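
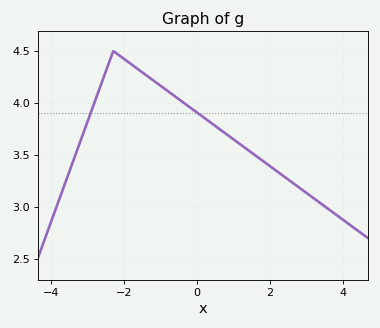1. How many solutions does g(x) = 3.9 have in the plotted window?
2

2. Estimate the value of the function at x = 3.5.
3.01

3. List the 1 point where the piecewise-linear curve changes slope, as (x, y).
(-2.3, 4.5)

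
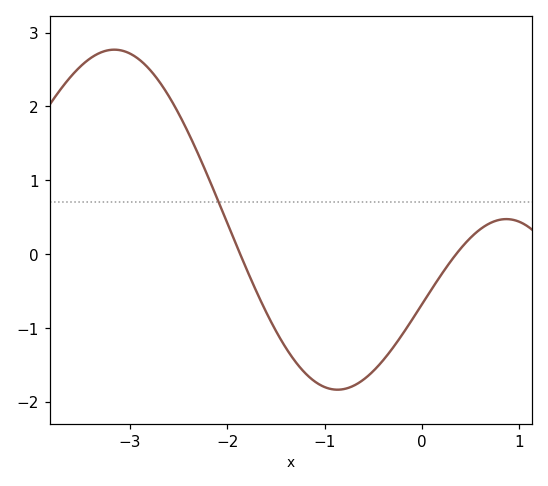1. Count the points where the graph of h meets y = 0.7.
1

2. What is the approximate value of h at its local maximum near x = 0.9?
0.5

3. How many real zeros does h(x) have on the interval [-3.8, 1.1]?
2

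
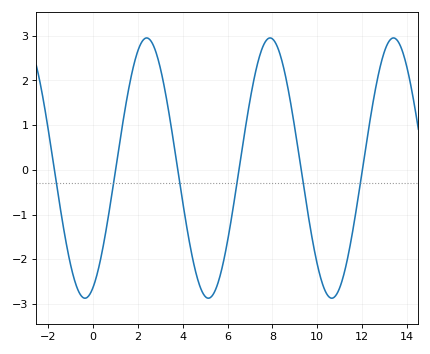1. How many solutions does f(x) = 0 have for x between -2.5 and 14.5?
6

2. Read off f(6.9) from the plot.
1.26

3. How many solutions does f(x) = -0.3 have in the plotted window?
6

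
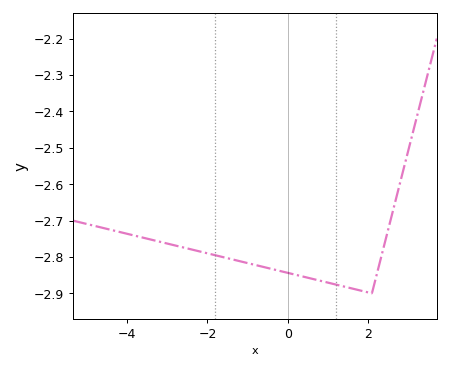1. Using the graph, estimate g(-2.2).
-2.78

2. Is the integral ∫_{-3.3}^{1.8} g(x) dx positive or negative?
negative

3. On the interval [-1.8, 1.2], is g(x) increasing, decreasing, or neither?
decreasing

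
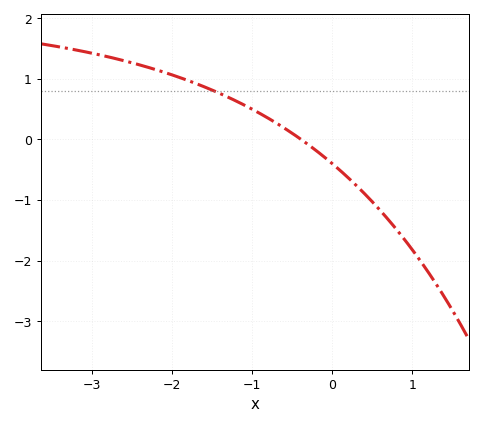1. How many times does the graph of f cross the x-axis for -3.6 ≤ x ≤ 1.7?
1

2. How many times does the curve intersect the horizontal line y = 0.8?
1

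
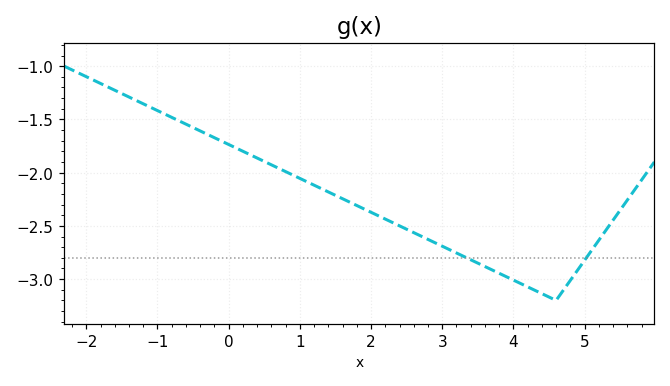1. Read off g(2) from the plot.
-2.37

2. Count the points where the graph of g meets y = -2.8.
2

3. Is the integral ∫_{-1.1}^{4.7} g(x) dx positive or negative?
negative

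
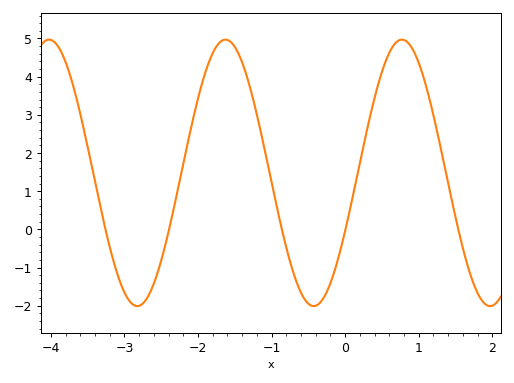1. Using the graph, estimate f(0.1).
0.822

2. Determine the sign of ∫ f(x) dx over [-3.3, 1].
positive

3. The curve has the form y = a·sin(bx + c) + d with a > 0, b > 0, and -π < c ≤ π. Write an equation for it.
y = 3.49sin(2.62x - 0.452) + 1.48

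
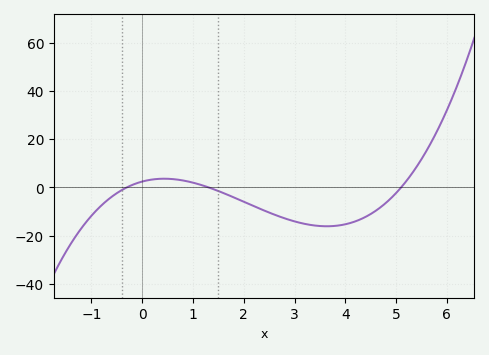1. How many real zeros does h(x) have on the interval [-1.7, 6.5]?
3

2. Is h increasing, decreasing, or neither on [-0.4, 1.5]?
neither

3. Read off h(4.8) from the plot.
-6.43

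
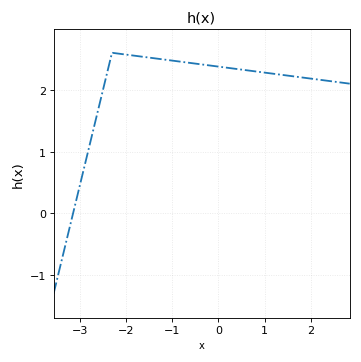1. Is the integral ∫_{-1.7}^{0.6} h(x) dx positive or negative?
positive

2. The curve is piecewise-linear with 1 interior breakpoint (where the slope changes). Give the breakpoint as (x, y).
(-2.3, 2.6)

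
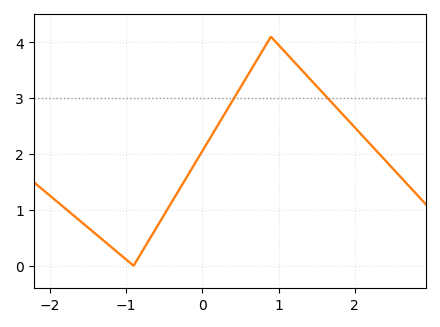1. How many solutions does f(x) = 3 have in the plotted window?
2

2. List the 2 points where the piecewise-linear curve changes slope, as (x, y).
(-0.9, 0); (0.9, 4.1)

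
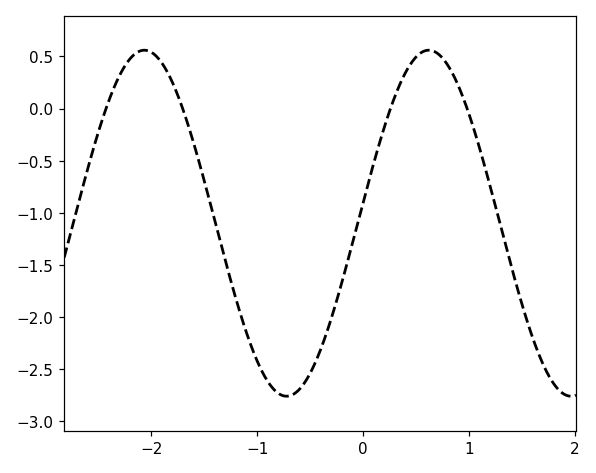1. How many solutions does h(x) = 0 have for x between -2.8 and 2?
4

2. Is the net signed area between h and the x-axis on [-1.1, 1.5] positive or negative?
negative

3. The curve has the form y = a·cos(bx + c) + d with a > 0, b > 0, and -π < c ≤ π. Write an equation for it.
y = 1.66cos(2.34x - 1.45) - 1.1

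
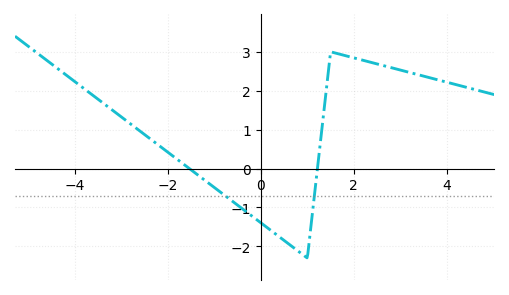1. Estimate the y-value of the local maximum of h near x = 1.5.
3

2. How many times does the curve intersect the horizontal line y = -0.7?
2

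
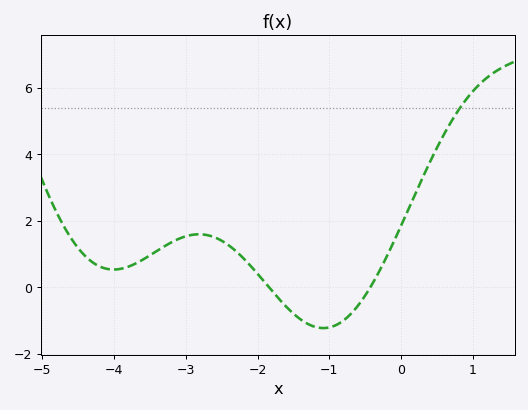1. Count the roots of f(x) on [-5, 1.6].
2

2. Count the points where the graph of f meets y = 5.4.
1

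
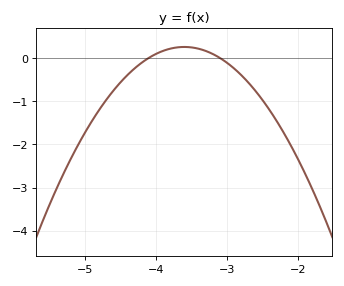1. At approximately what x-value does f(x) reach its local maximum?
-3.6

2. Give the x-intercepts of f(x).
-4.1, -3.1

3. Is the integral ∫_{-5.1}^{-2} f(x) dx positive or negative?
negative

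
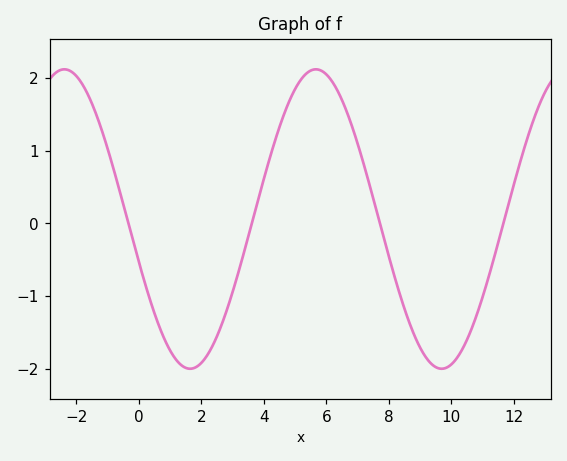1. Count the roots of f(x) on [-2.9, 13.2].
4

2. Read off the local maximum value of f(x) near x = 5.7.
2.12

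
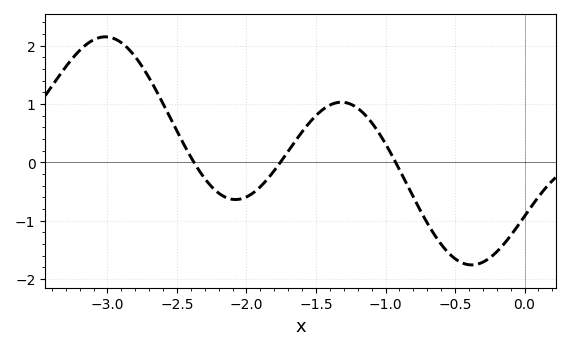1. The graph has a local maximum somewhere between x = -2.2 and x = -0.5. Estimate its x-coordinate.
-1.32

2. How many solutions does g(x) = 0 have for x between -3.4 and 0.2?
3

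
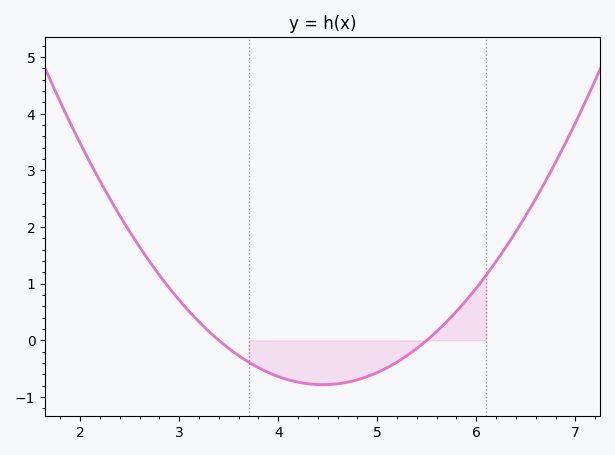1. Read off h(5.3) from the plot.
-0.3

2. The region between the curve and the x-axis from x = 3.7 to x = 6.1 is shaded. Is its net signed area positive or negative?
negative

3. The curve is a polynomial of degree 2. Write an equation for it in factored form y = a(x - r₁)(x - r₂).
y = 0.71(x - 3.4)(x - 5.5)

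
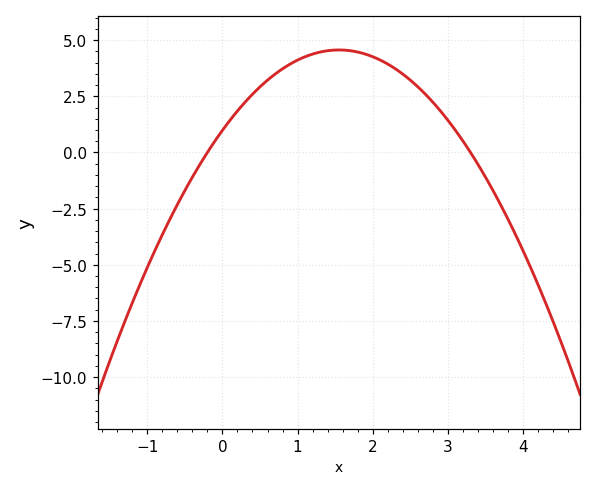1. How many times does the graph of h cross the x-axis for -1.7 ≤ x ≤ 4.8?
2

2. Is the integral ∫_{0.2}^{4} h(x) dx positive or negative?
positive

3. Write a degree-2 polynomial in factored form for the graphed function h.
y = -1.49(x + 0.2)(x - 3.3)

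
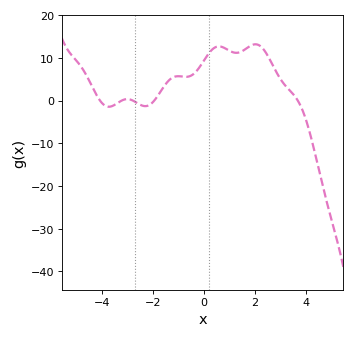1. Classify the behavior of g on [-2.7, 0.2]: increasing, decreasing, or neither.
neither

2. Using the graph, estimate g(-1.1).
6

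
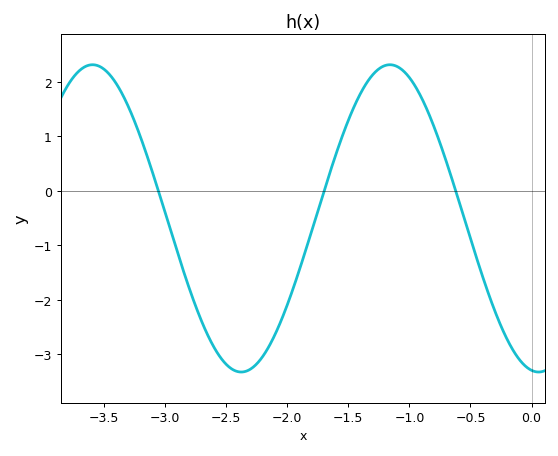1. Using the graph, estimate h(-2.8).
-1.8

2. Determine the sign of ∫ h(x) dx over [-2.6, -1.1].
negative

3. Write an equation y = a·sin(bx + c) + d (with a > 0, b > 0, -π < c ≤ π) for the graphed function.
y = 2.82sin(2.6x - 1.7) - 0.51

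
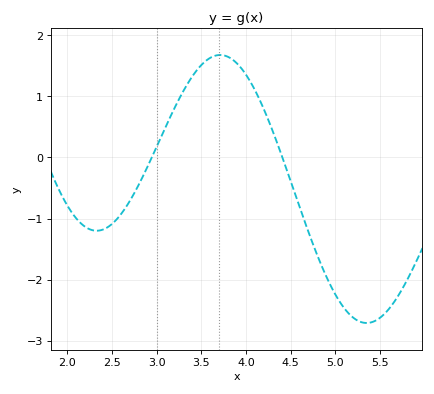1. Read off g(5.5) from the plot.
-2.63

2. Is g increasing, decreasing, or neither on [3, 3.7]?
increasing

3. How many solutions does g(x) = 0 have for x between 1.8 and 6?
2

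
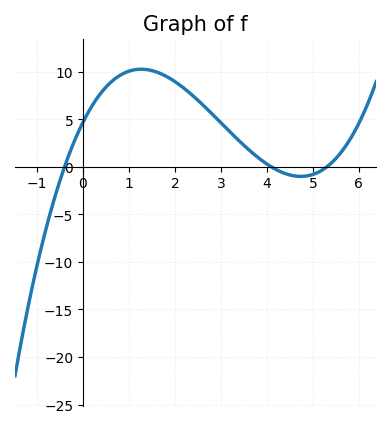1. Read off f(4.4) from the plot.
-0.7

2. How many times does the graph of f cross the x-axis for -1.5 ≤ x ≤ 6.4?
3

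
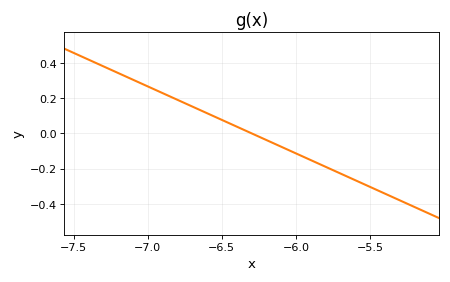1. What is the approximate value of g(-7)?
0.266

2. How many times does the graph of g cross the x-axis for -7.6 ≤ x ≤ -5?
1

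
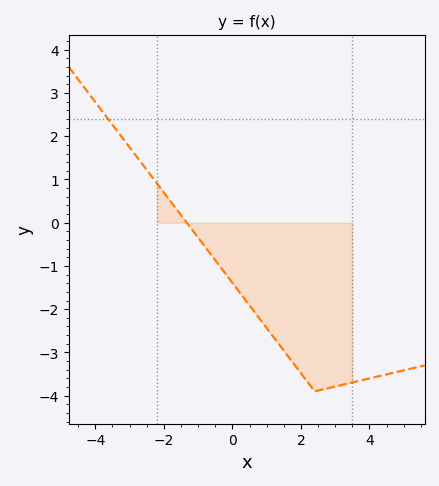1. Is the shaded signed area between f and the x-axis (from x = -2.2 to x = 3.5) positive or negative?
negative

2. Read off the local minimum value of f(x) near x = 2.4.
-3.9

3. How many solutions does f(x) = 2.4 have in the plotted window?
1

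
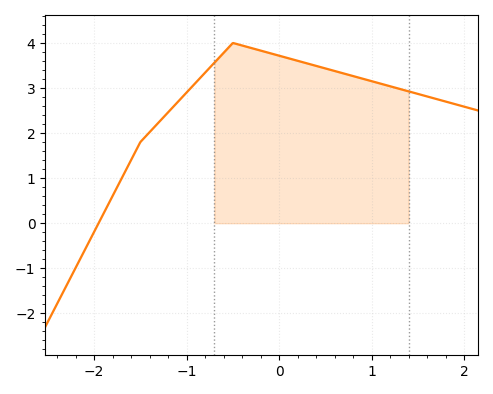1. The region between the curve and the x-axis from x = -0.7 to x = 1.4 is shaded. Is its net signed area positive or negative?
positive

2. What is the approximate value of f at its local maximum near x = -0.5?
4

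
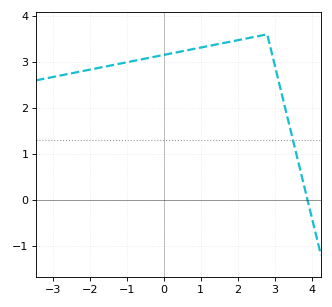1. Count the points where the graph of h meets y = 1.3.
1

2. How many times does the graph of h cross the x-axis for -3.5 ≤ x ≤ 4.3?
1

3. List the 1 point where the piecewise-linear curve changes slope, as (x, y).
(2.8, 3.6)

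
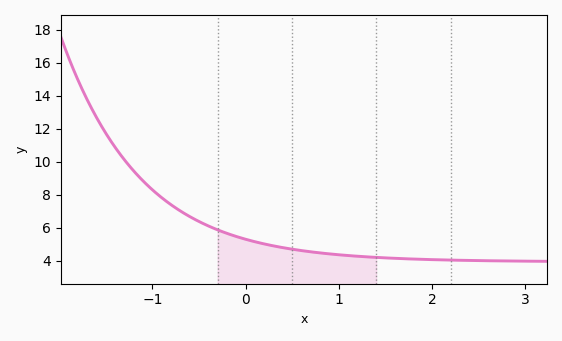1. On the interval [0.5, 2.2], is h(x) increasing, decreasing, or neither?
decreasing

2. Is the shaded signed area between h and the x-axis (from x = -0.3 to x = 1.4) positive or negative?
positive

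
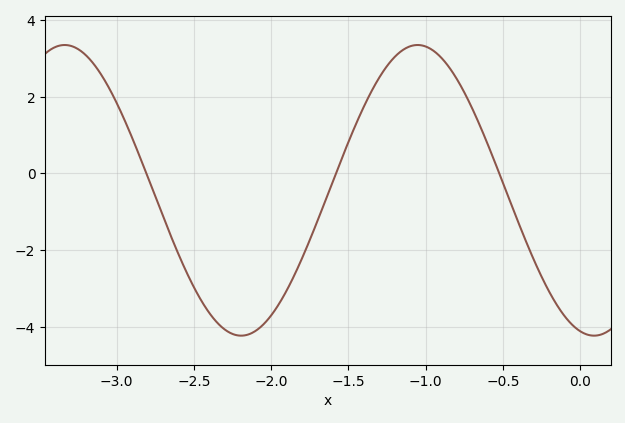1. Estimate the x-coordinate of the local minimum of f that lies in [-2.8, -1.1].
-2.2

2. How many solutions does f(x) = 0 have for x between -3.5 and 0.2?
3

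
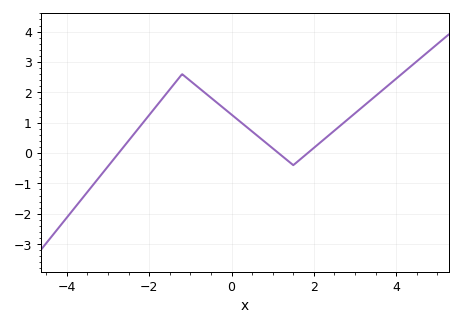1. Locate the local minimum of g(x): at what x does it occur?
1.5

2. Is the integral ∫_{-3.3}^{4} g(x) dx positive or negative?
positive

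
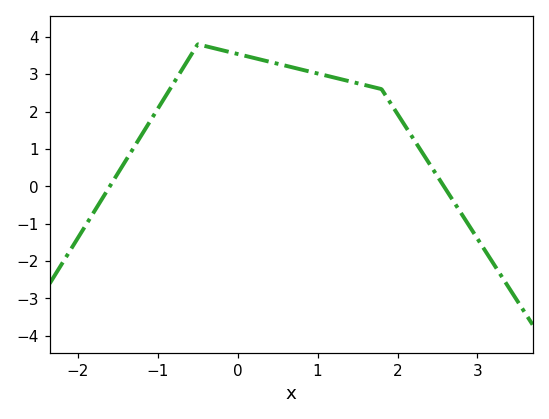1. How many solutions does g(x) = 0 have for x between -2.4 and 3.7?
2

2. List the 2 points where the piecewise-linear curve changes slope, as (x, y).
(-0.5, 3.8); (1.8, 2.6)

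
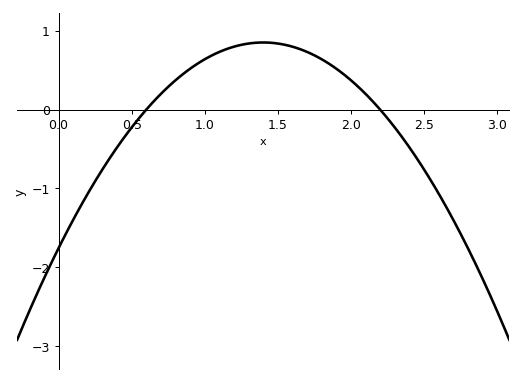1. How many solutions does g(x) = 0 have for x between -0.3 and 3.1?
2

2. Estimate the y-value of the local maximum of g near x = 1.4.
0.851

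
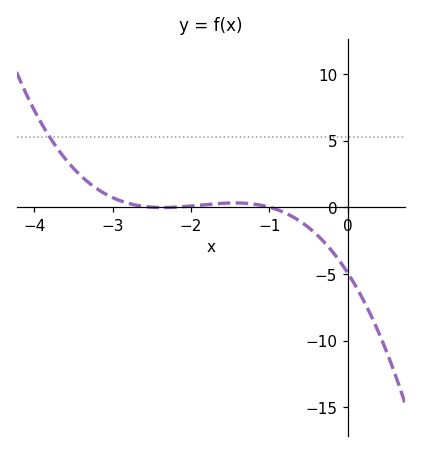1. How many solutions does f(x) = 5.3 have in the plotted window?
1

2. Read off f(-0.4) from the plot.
-2.04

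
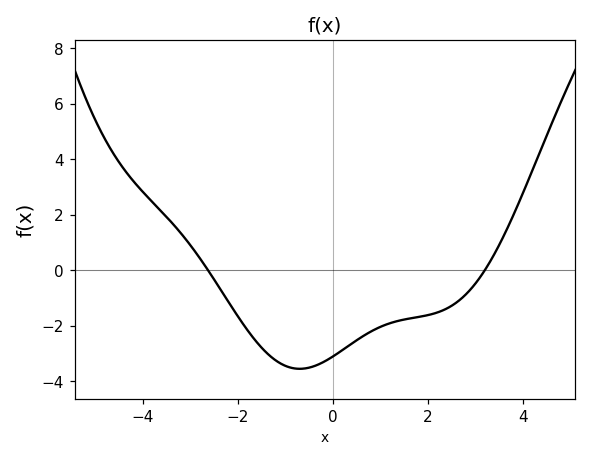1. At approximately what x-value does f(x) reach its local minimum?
-0.694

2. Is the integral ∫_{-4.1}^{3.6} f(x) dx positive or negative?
negative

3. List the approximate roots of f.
-2.62, 3.2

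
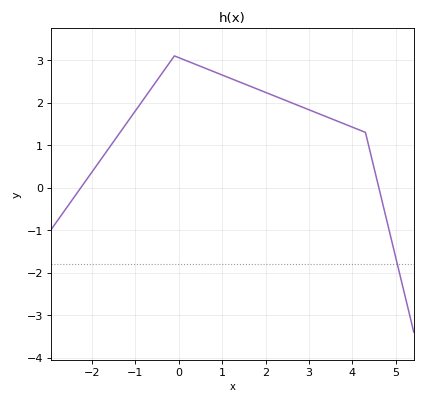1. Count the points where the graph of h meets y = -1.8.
1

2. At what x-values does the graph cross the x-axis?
-2.2, 4.6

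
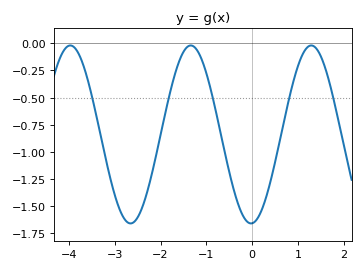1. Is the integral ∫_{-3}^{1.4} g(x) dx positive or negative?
negative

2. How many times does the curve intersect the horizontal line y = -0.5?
5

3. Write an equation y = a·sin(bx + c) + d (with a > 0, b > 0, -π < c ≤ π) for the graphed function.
y = 0.82sin(2.39x - 1.51) - 0.84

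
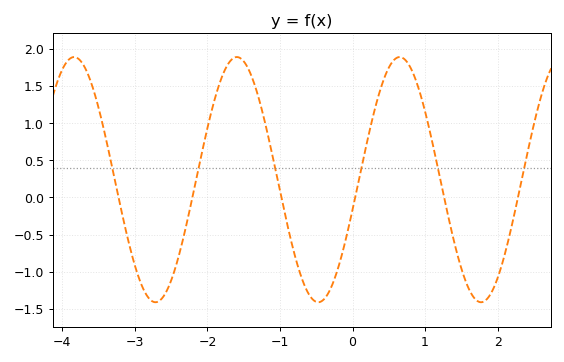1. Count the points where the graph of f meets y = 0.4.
6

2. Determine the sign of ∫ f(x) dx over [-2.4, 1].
positive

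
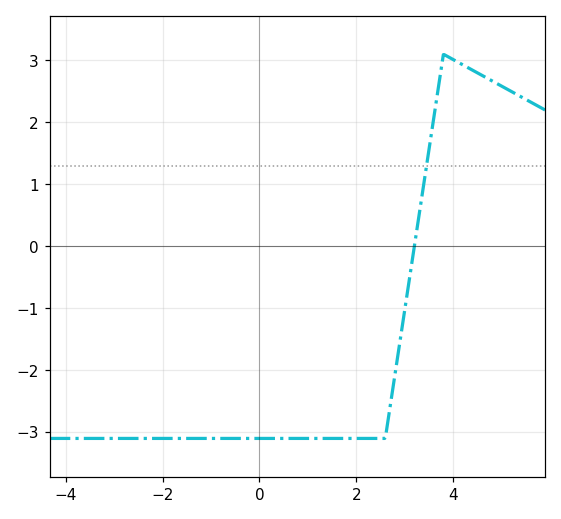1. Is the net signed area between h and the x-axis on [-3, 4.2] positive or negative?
negative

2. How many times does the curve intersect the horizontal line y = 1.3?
1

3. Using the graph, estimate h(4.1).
2.97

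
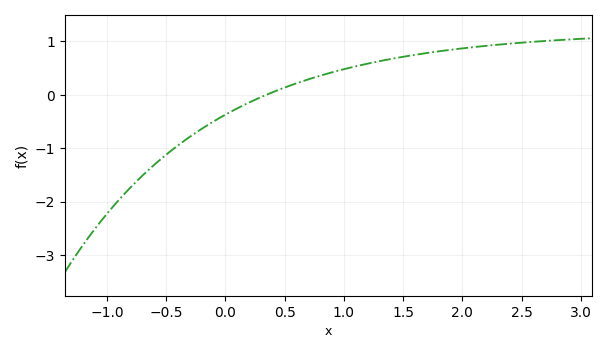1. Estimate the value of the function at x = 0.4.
0.051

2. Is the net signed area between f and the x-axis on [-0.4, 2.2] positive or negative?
positive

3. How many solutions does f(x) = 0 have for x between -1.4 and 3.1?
1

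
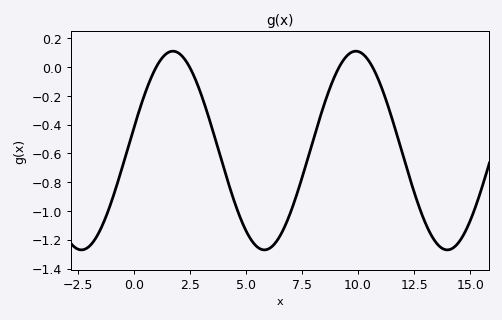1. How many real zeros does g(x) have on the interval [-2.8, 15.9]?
4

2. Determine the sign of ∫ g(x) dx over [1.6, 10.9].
negative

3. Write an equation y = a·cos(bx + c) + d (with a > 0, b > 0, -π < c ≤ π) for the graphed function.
y = 0.69cos(0.77x - 1.3) - 0.58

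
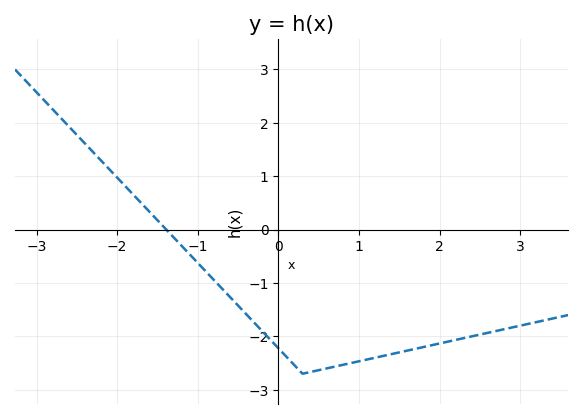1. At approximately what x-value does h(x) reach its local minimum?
0.3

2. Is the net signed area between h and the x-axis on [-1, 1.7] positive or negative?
negative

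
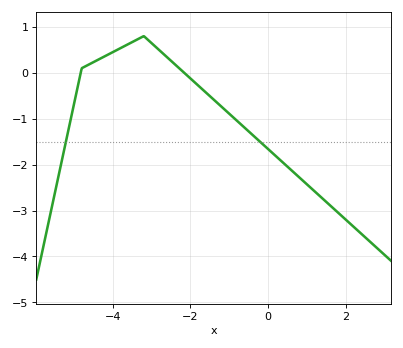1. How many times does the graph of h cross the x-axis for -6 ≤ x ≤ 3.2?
2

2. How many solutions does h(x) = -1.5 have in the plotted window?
2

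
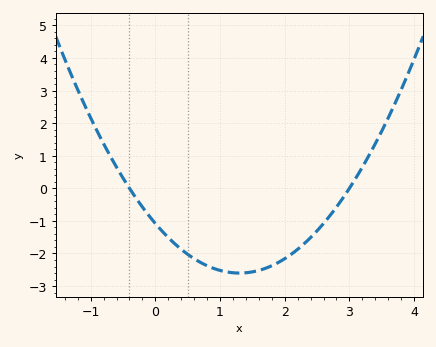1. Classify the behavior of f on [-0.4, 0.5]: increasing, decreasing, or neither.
decreasing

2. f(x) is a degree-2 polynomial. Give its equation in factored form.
y = 0.9(x + 0.4)(x - 3)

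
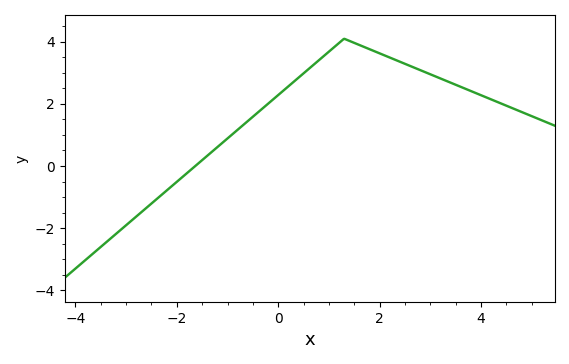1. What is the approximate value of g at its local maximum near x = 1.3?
4.1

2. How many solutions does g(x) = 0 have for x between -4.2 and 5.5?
1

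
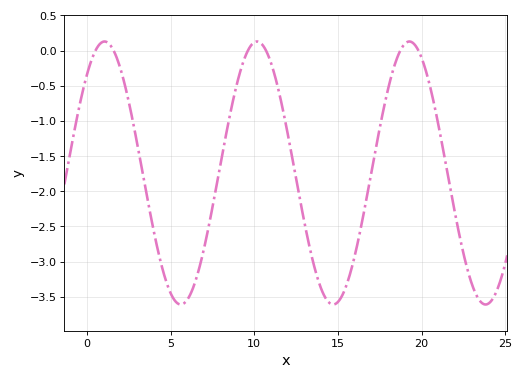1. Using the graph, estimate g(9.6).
0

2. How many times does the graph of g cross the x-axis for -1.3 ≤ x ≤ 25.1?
6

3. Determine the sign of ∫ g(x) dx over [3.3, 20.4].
negative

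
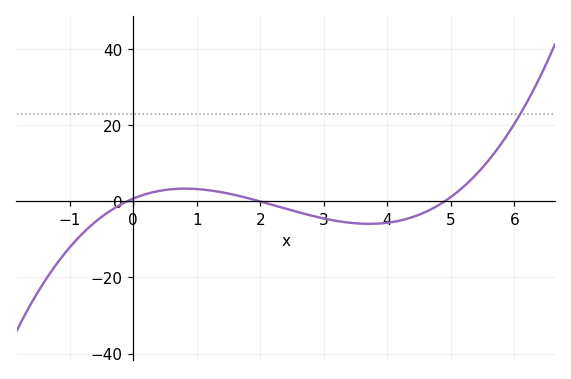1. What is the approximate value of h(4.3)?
-4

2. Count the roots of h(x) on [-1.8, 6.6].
3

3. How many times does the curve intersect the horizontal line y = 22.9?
1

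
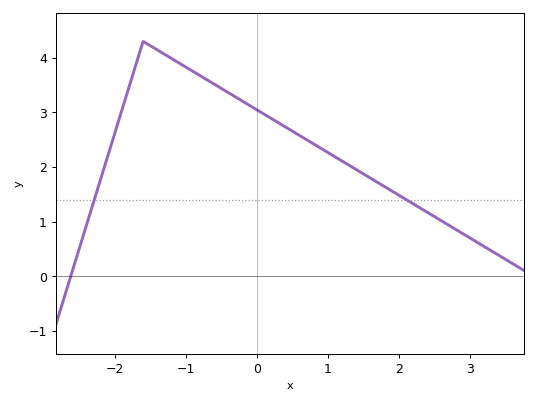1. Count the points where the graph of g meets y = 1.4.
2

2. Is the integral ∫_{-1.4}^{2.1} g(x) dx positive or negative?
positive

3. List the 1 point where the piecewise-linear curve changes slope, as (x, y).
(-1.6, 4.3)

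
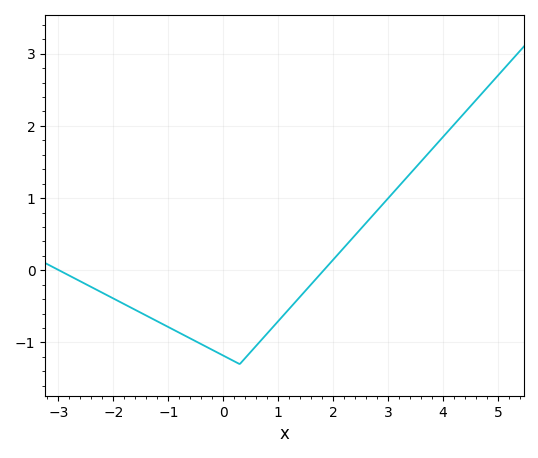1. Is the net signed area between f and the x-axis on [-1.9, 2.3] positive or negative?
negative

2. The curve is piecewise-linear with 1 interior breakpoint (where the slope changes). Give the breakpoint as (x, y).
(0.3, -1.3)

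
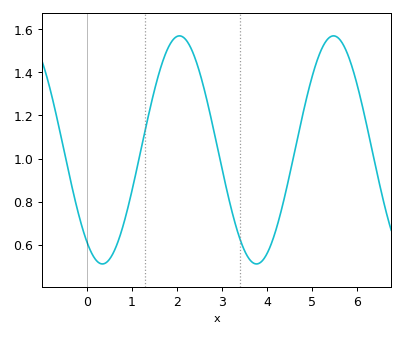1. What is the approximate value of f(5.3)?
1.54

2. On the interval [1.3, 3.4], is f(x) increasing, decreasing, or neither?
neither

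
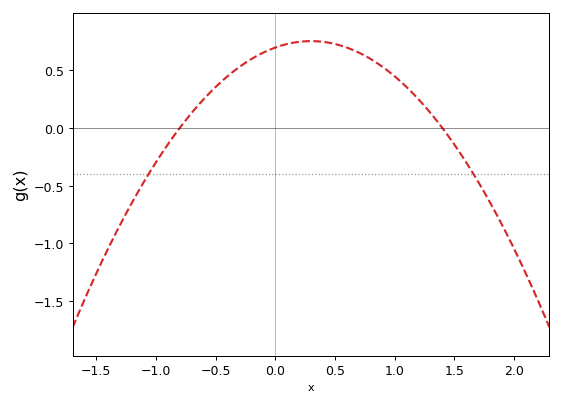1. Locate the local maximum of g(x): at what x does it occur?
0.3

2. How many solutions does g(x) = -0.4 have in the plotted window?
2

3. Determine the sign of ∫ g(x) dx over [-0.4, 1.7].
positive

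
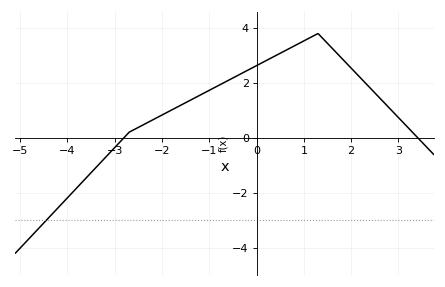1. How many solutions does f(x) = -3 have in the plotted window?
1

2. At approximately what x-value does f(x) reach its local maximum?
1.2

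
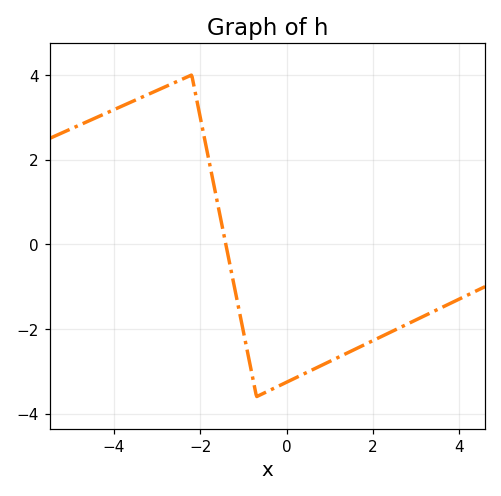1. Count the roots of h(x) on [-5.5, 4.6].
1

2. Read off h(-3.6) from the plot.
3.4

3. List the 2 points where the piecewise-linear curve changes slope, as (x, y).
(-2.2, 4); (-0.7, -3.6)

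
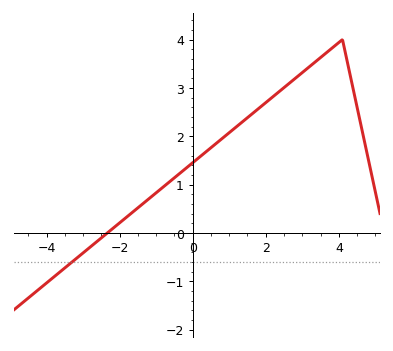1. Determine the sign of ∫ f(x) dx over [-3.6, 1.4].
positive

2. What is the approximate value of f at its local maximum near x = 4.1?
4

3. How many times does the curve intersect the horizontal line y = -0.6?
1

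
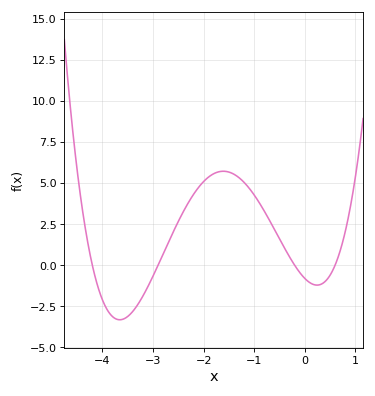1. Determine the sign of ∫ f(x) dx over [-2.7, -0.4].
positive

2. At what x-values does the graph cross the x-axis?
-4.2, -2.9, -0.2, 0.6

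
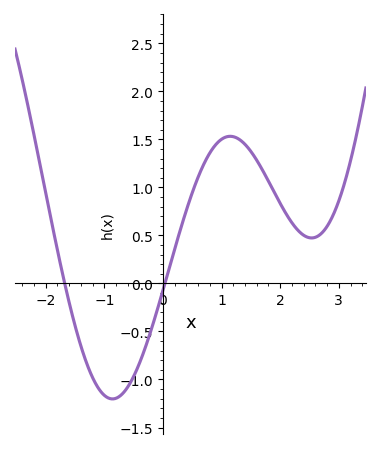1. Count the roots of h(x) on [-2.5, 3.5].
2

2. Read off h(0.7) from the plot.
1.25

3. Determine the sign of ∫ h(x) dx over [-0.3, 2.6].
positive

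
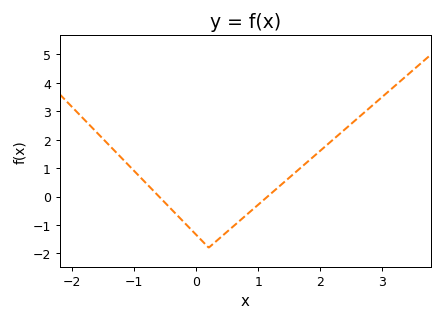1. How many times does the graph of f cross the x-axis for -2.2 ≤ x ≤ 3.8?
2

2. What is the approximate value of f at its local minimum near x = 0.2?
-1.8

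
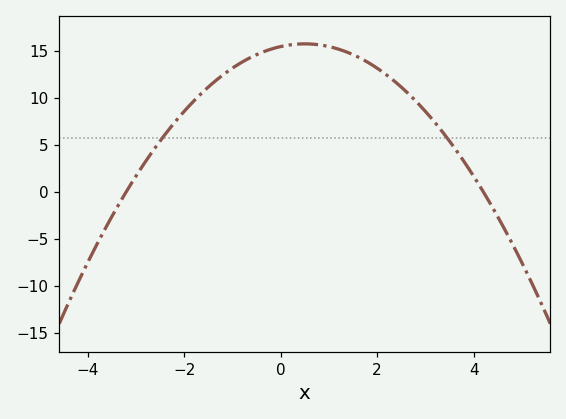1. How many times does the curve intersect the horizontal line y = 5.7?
2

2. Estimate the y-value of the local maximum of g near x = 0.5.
15.7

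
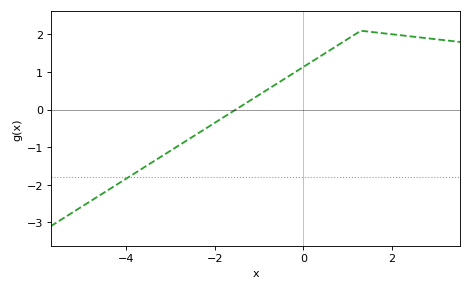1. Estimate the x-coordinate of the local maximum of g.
1.3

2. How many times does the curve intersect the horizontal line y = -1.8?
1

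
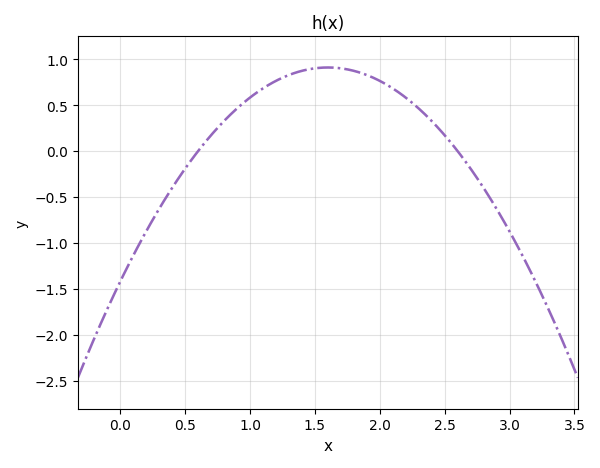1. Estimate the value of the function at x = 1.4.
0.874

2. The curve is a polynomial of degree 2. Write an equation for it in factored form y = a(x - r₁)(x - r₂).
y = -0.91(x - 0.6)(x - 2.6)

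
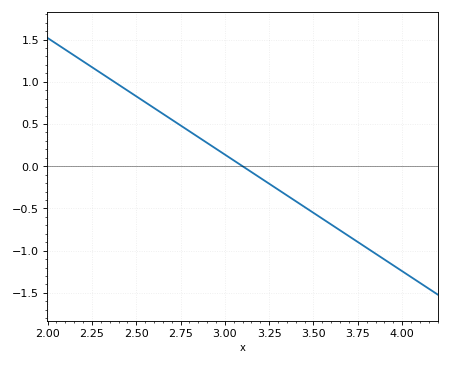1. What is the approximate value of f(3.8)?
-0.966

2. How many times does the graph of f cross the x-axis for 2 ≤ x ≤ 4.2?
1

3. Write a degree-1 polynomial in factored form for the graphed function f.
y = -1.38(x - 3.1)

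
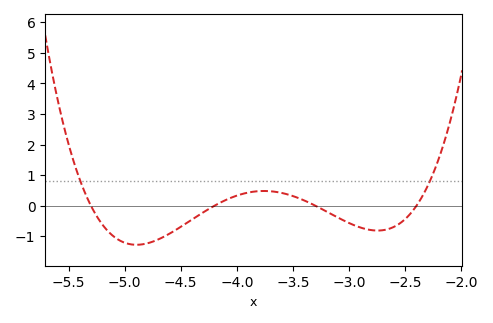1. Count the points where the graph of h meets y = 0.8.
2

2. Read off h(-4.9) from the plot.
-1.28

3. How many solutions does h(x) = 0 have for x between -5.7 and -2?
4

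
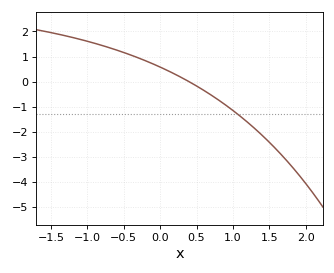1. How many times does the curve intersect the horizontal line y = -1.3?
1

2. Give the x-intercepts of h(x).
0.396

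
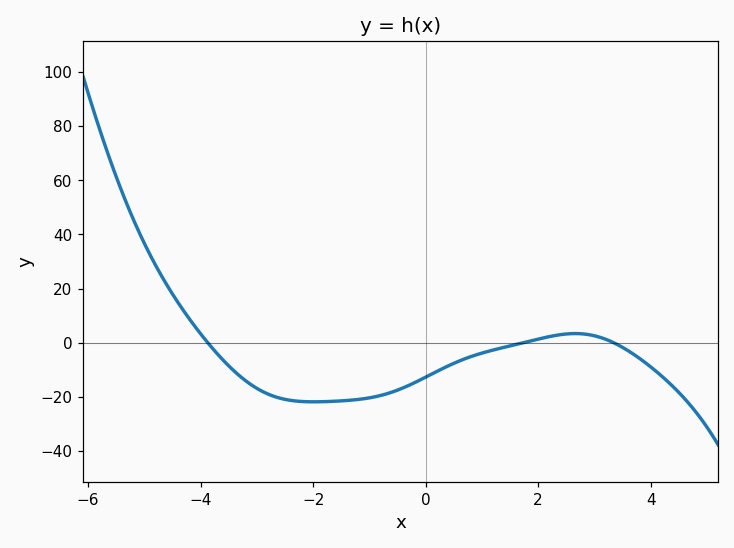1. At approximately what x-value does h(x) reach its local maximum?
2.66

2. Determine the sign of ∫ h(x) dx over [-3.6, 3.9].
negative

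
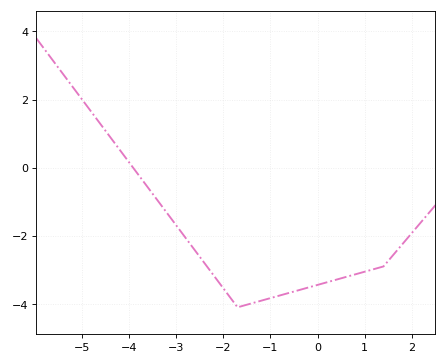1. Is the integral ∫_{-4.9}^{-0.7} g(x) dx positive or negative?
negative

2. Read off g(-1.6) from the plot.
-4.06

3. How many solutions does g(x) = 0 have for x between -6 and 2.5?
1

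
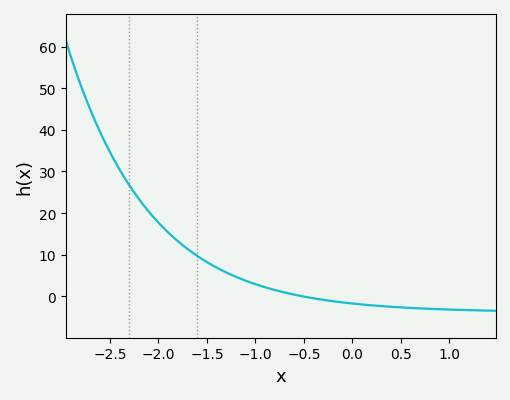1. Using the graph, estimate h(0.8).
-2.98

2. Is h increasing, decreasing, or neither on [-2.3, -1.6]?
decreasing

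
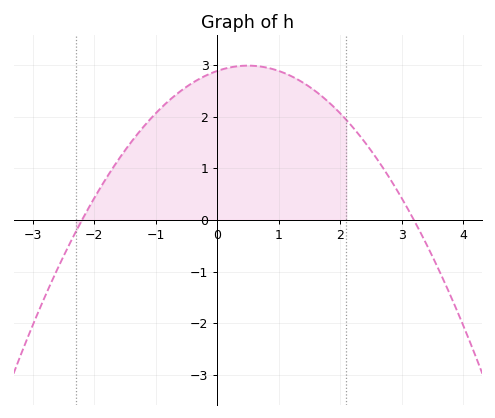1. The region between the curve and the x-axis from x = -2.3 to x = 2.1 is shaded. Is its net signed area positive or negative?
positive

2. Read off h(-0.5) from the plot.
2.58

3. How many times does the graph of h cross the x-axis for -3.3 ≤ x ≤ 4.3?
2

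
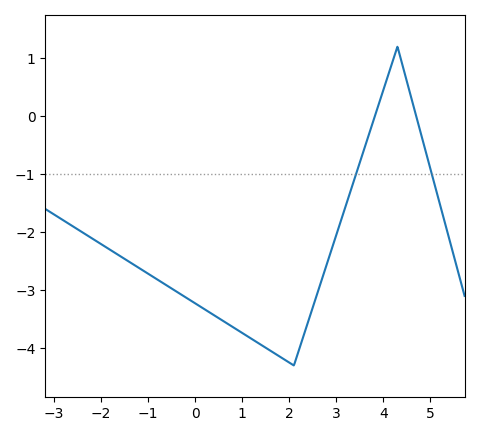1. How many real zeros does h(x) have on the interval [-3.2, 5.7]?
2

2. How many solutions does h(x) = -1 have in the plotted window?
2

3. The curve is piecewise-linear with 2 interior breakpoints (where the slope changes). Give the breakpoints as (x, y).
(2.1, -4.3); (4.3, 1.2)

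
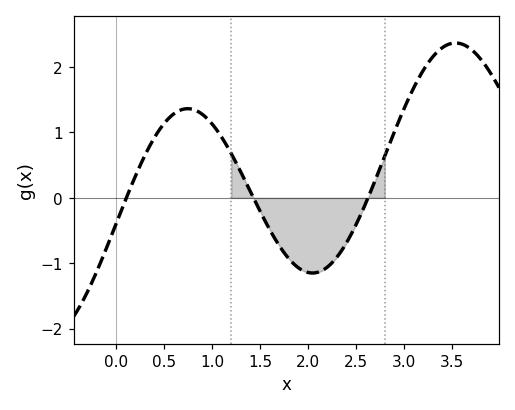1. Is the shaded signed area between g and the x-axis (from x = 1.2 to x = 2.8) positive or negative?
negative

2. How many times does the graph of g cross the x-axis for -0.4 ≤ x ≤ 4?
3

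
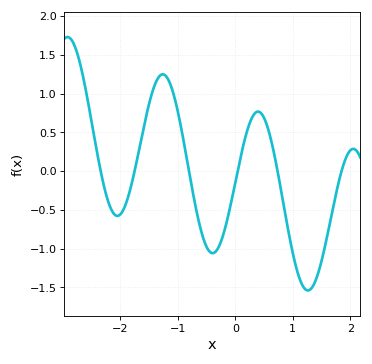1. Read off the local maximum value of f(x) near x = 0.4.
0.768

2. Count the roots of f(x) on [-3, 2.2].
6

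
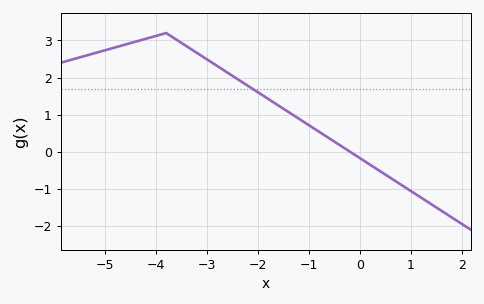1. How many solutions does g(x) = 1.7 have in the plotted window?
1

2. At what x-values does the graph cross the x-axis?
-0.2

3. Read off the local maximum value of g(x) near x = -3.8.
3.2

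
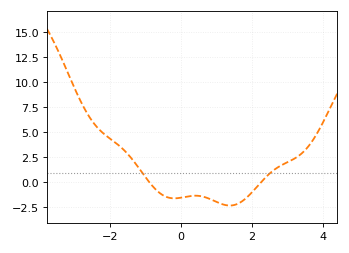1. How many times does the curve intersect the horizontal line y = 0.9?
2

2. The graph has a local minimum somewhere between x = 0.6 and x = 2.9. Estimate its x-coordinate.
1.4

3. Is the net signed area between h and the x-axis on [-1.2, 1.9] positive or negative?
negative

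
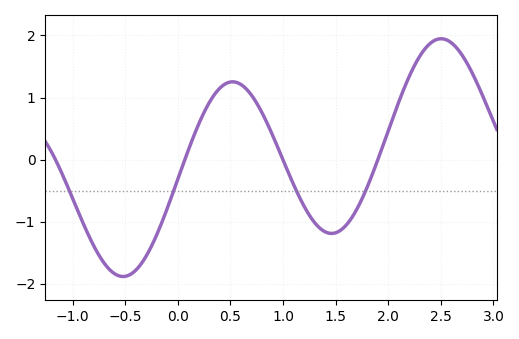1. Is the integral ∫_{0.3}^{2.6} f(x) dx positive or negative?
positive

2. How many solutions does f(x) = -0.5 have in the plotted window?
4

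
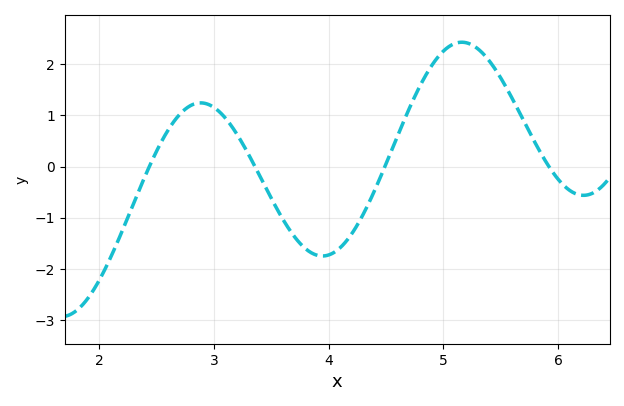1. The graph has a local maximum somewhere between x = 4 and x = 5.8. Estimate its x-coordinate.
5.2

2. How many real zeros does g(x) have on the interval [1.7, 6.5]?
4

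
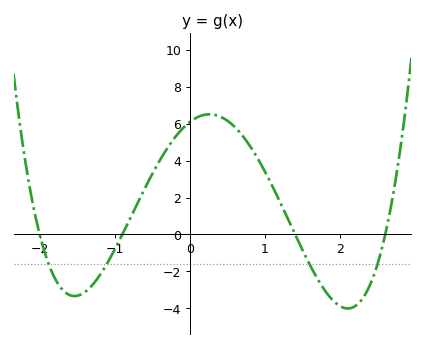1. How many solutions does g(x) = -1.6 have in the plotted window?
4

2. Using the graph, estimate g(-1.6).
-3.2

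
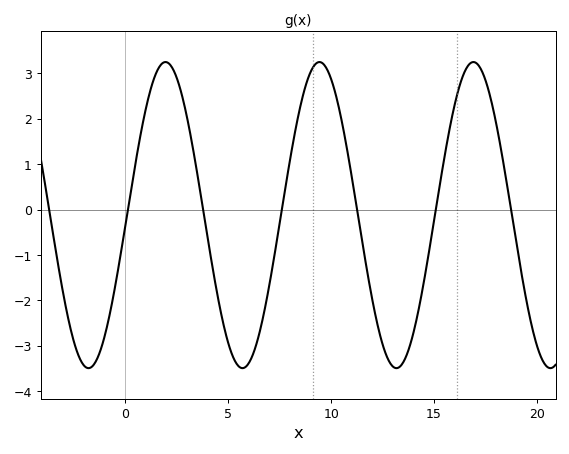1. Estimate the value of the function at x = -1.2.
-3.1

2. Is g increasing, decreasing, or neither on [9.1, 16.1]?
neither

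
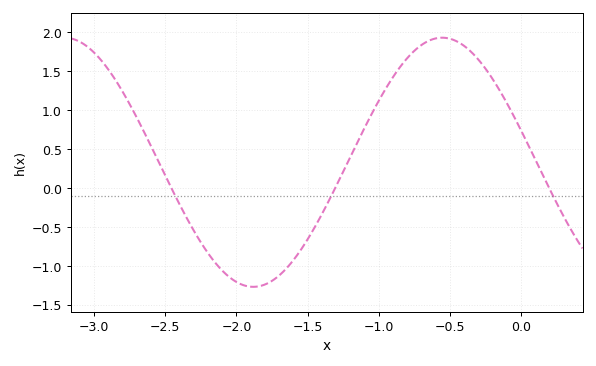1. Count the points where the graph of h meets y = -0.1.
3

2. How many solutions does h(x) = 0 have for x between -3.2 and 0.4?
3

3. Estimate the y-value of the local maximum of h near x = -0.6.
1.95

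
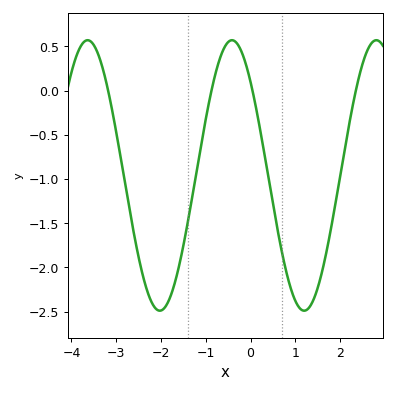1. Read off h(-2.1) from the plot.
-2.47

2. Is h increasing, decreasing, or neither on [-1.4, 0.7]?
neither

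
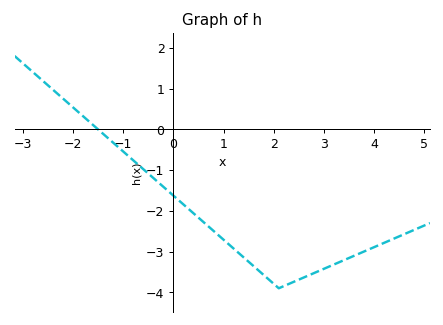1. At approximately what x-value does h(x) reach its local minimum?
2.1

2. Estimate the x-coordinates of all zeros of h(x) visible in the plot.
-1.5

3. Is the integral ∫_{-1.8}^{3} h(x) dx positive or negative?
negative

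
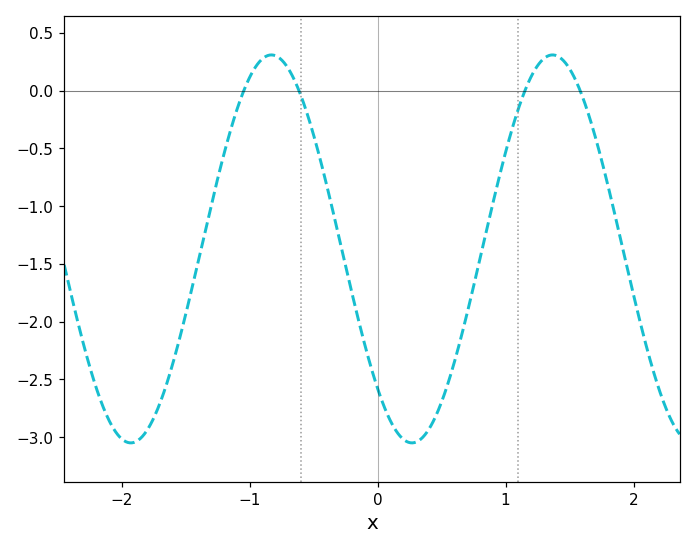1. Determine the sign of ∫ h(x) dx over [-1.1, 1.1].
negative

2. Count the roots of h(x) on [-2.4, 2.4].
4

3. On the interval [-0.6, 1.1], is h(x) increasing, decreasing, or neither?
neither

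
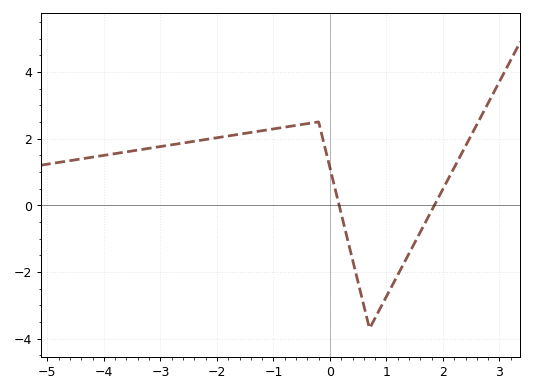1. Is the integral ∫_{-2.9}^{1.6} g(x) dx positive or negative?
positive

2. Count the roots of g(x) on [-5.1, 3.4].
2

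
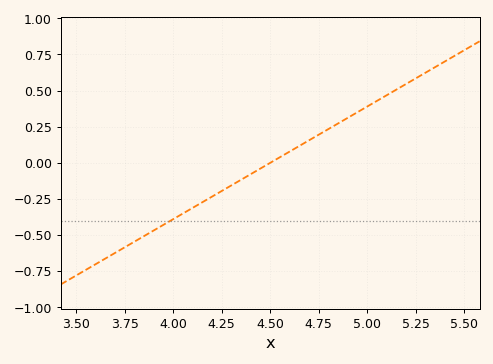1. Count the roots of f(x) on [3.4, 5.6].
1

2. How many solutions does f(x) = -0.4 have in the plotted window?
1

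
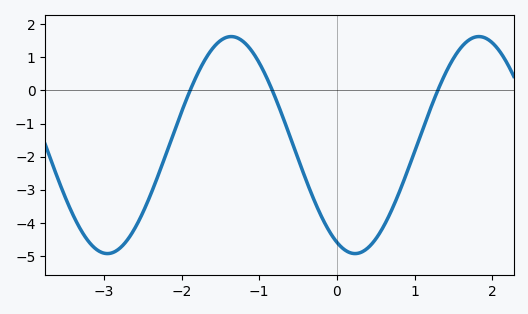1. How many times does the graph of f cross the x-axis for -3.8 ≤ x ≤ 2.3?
3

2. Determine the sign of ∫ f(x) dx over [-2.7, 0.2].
negative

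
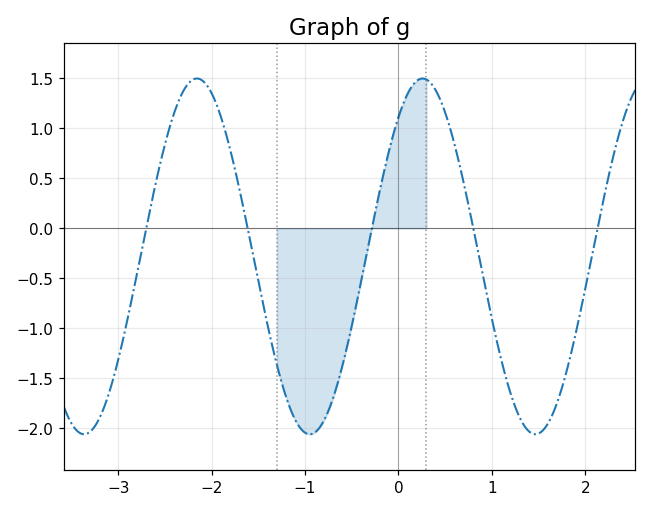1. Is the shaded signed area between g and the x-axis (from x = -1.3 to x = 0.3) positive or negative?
negative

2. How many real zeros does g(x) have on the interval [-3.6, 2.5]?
5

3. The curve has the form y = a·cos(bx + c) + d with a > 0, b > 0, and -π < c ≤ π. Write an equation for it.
y = 1.78cos(2.6x - 0.672) - 0.28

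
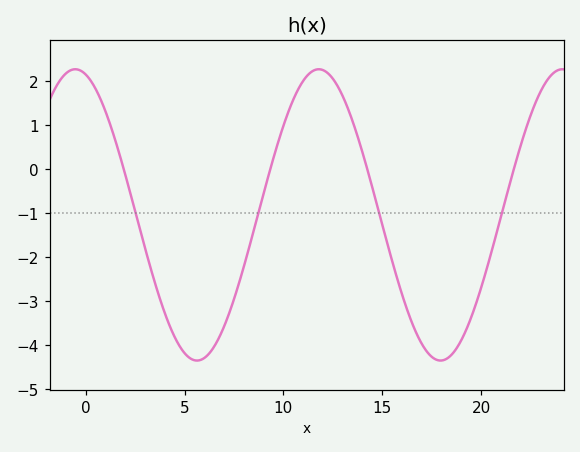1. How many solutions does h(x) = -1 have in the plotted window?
4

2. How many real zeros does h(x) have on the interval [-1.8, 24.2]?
4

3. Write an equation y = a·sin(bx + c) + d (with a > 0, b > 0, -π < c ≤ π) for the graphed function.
y = 3.31sin(0.51x + 1.84) - 1.04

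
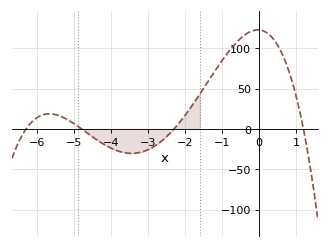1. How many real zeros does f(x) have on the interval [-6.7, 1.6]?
4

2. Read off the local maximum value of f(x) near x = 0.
123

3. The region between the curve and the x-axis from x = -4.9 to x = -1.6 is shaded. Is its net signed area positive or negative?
negative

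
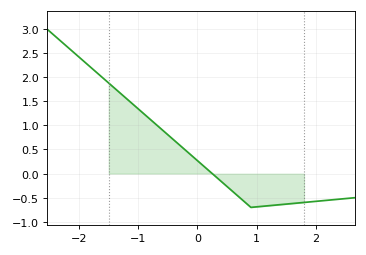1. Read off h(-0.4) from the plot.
0.7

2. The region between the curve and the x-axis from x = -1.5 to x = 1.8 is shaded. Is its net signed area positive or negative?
positive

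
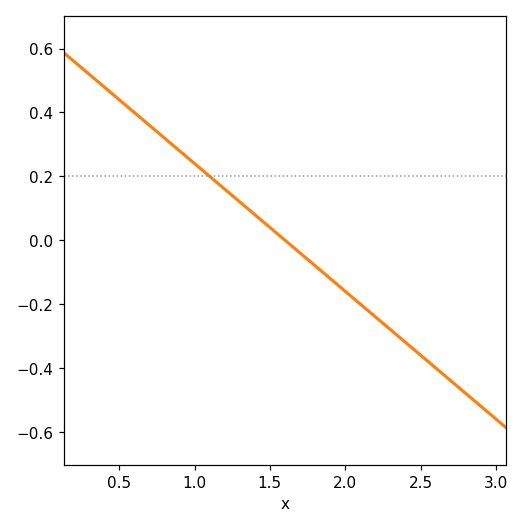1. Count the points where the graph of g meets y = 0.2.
1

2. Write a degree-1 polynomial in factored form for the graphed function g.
y = -0.4(x - 1.6)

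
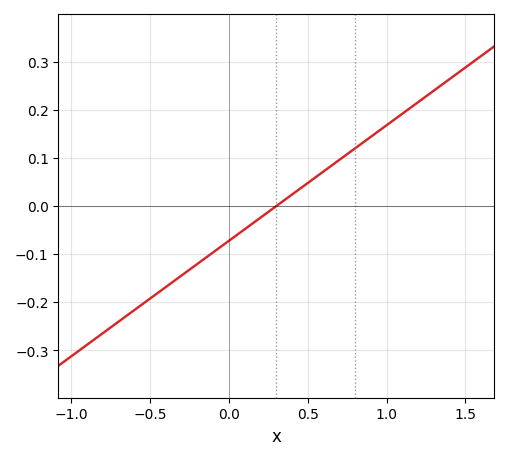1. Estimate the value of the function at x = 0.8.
0.12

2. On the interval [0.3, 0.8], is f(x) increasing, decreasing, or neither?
increasing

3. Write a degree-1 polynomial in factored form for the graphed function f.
y = 0.24(x - 0.3)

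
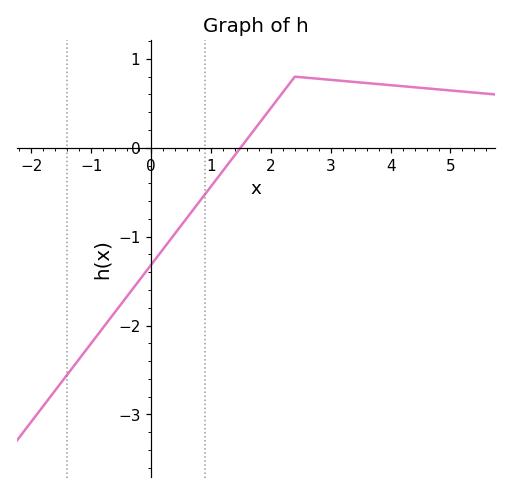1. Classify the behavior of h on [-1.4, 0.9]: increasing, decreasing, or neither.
increasing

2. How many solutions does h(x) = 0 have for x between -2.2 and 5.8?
1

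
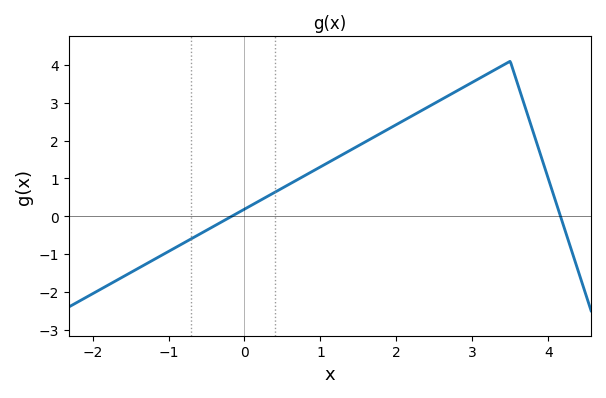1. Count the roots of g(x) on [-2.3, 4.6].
2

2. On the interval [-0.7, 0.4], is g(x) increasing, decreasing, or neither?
increasing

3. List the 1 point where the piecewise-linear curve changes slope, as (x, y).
(3.5, 4.1)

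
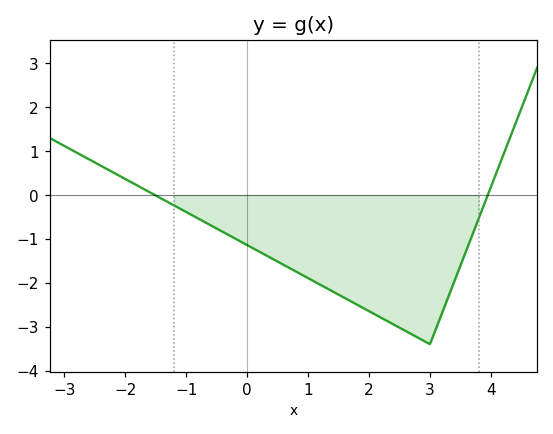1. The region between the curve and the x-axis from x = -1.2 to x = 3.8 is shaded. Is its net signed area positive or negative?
negative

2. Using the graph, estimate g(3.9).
-0.2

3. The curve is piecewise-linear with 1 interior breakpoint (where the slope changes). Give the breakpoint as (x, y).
(3, -3.4)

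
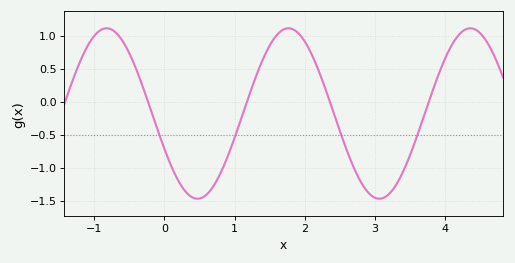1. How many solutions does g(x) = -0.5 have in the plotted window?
4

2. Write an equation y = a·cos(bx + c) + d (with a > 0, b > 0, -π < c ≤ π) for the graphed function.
y = 1.29cos(2.42x + 2) - 0.18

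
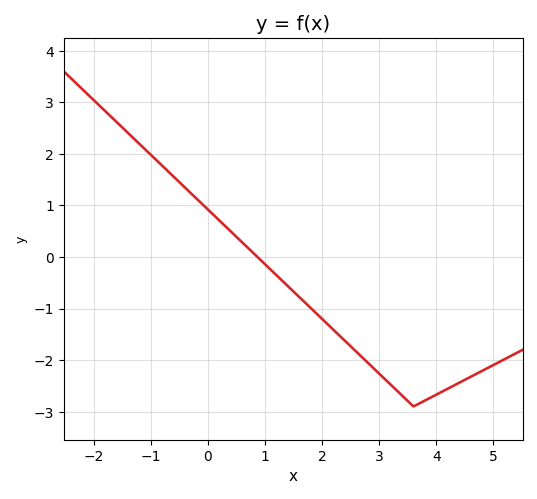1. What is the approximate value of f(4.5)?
-2.4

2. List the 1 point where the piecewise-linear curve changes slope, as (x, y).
(3.6, -2.9)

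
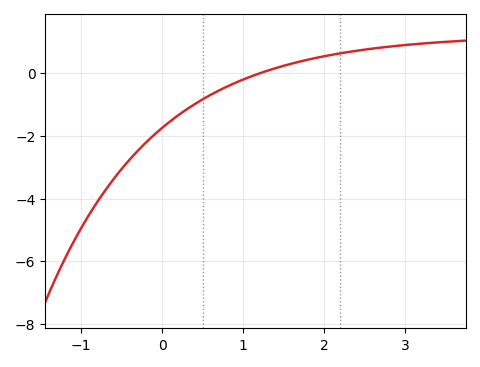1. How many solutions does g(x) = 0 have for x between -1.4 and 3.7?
1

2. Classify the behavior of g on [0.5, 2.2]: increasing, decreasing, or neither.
increasing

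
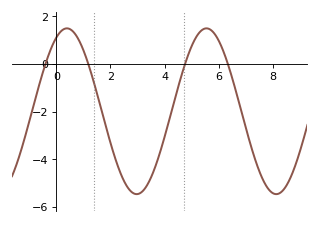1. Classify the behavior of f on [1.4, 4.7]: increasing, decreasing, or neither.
neither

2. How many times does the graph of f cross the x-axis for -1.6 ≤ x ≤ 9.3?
4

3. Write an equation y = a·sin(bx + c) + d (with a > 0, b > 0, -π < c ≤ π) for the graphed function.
y = 3.48sin(1.22x + 1.09) - 1.98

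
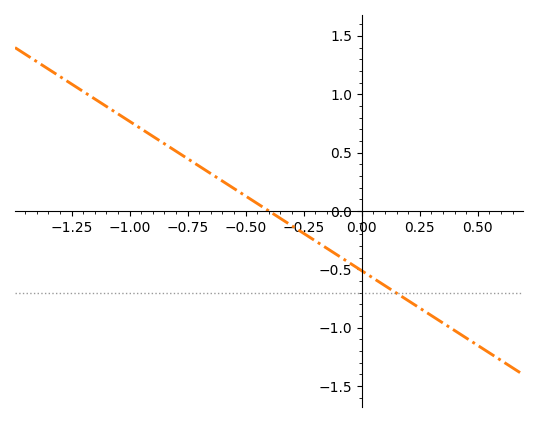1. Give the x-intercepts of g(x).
-0.4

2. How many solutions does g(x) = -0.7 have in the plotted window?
1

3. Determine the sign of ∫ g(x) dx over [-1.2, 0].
positive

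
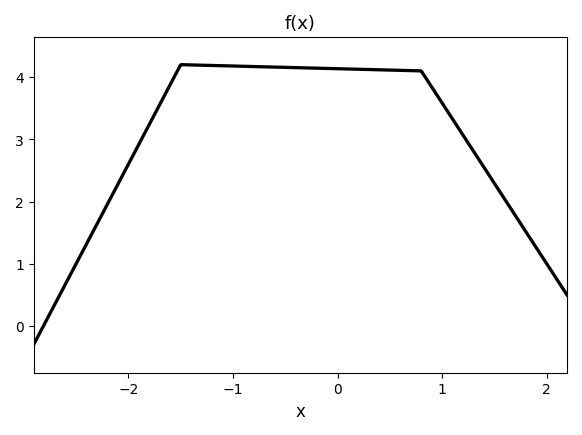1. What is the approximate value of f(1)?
3.58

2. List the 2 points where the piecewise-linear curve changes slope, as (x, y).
(-1.5, 4.2); (0.8, 4.1)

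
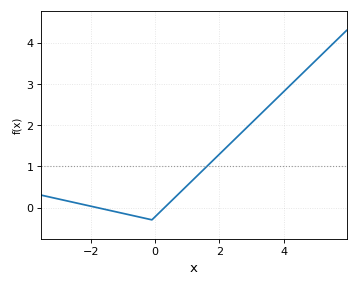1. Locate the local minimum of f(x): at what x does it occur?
-0.101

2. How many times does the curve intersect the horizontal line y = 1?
1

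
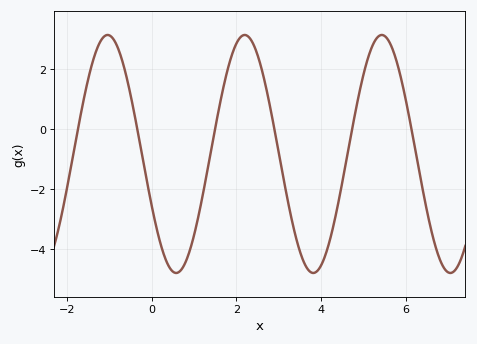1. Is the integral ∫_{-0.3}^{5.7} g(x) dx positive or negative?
negative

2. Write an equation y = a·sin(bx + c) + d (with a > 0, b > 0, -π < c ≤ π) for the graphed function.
y = 3.95sin(1.94x - 2.69) - 0.83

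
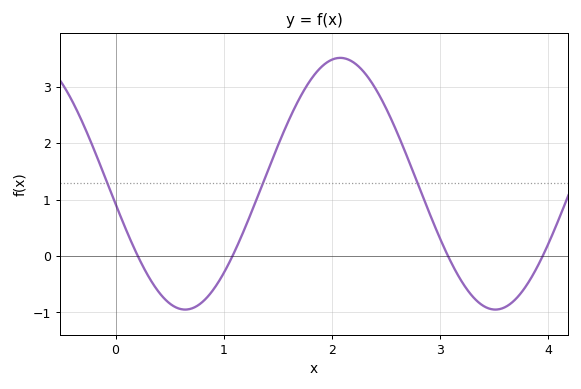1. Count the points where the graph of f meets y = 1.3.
3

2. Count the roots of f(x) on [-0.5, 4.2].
4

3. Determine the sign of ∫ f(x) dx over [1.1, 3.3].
positive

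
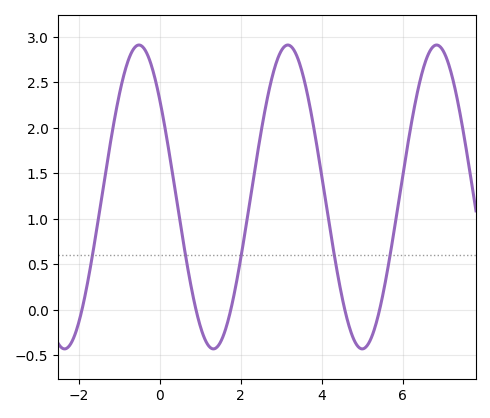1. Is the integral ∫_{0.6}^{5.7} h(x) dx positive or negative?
positive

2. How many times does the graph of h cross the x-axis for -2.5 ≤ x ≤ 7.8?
5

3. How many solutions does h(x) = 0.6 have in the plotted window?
5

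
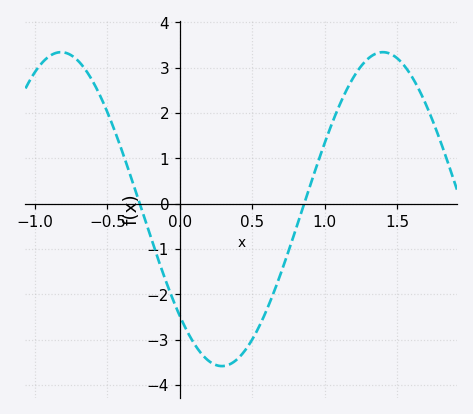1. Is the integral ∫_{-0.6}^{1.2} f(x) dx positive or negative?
negative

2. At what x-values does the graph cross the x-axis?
-0.277, 0.857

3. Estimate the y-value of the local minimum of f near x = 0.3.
-3.58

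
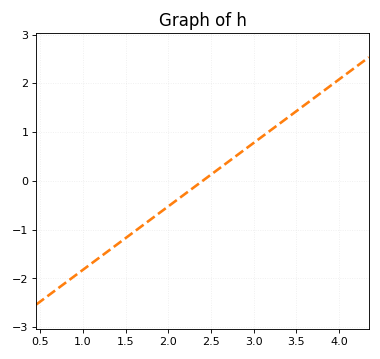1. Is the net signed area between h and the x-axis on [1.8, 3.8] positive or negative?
positive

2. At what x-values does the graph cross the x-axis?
2.4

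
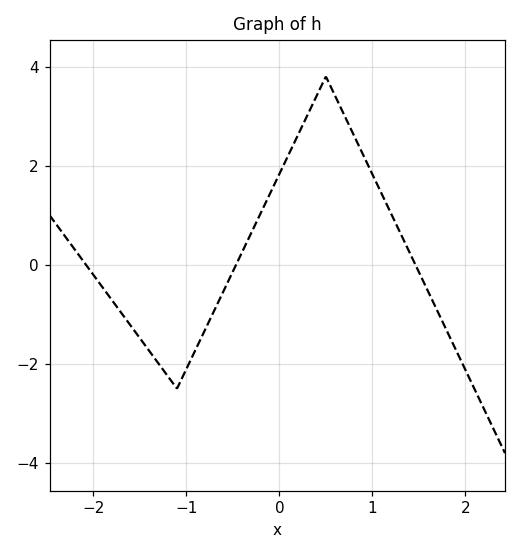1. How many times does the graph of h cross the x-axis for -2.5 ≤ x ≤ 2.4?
3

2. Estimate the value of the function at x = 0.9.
2.22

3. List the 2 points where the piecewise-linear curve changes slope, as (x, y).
(-1.1, -2.5); (0.5, 3.8)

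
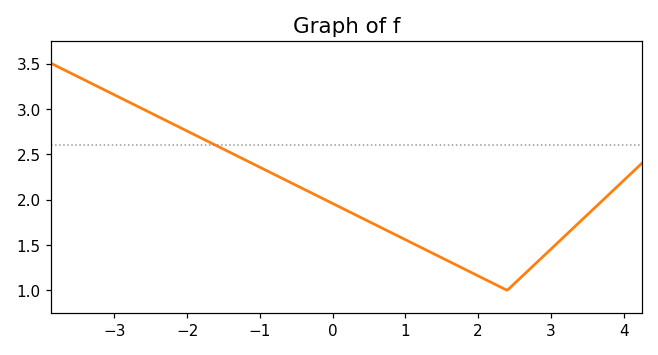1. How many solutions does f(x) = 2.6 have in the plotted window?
1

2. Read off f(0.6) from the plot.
1.7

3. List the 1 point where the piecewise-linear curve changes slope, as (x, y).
(2.4, 1)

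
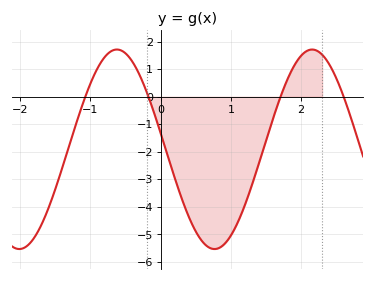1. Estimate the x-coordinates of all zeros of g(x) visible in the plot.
-1.1, -0.2, 1.7, 2.6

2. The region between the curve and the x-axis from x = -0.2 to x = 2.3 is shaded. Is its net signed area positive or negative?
negative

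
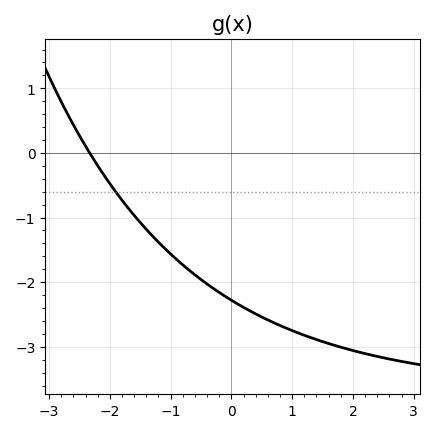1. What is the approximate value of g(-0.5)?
-1.96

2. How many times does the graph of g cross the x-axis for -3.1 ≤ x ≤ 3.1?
1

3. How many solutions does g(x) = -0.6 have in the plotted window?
1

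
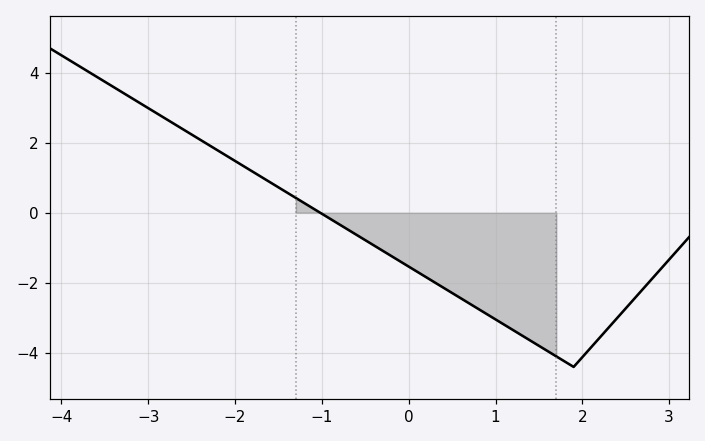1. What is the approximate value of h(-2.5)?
2.2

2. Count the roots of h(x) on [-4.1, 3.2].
1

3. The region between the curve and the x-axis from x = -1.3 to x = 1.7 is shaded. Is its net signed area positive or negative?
negative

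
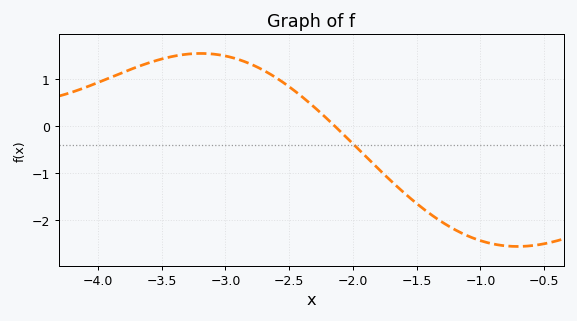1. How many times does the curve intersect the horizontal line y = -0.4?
1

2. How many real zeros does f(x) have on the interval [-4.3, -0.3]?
1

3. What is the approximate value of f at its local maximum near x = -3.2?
1.5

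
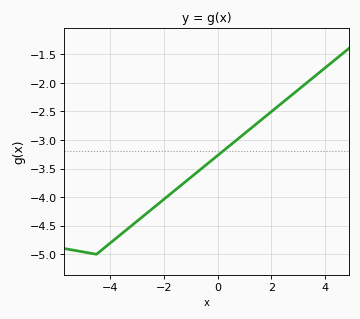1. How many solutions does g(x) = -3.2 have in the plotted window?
1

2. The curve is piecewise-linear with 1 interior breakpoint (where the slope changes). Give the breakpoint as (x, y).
(-4.5, -5)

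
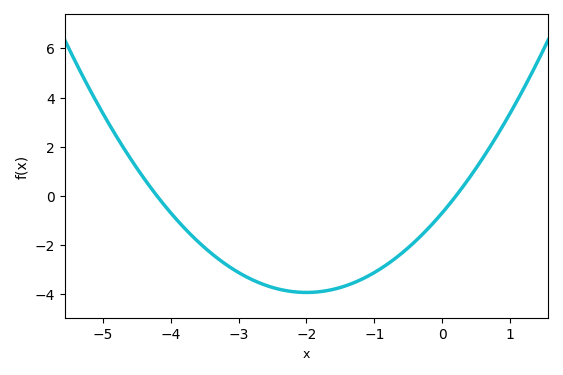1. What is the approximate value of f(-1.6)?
-3.8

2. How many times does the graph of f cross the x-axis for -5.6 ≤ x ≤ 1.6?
2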